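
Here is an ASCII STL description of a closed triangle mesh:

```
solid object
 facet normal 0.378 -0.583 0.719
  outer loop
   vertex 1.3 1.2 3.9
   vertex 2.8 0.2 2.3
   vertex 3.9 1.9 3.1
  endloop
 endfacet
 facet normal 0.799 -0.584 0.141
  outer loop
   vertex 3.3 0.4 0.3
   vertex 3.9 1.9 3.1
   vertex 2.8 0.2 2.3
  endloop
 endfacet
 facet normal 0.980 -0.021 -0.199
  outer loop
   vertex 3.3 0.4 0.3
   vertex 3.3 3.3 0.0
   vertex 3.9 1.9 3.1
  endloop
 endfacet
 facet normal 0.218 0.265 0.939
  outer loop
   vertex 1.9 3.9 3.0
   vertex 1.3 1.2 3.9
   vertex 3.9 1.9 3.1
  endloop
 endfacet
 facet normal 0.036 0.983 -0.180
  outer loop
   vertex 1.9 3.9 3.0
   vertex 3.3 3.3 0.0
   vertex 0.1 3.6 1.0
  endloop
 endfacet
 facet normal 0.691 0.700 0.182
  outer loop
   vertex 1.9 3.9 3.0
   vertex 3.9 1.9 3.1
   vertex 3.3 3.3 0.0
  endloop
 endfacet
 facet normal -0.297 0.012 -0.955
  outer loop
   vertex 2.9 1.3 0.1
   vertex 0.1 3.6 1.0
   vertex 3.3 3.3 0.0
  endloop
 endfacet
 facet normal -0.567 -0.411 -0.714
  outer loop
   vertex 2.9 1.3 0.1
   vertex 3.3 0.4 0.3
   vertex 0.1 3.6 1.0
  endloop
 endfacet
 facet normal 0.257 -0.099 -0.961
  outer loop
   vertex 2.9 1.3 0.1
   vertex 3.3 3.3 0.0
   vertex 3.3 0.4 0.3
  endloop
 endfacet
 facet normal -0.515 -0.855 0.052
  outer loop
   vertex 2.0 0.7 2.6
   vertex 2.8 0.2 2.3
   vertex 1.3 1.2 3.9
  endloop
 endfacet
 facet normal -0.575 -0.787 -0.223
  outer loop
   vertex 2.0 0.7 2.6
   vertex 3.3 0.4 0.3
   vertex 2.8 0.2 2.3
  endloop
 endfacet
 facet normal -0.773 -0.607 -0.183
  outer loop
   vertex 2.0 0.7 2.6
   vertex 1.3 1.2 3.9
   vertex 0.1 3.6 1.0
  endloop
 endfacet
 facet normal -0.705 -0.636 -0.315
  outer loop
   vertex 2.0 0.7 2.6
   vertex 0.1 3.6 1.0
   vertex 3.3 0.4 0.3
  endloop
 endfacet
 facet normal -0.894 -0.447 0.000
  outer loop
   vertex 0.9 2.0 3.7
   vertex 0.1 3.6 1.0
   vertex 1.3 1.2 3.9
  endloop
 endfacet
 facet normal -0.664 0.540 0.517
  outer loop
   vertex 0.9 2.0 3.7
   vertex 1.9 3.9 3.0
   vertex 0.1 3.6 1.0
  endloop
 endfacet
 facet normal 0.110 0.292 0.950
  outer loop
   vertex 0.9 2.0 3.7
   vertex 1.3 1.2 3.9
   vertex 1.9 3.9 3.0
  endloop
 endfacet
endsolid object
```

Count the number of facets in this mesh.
16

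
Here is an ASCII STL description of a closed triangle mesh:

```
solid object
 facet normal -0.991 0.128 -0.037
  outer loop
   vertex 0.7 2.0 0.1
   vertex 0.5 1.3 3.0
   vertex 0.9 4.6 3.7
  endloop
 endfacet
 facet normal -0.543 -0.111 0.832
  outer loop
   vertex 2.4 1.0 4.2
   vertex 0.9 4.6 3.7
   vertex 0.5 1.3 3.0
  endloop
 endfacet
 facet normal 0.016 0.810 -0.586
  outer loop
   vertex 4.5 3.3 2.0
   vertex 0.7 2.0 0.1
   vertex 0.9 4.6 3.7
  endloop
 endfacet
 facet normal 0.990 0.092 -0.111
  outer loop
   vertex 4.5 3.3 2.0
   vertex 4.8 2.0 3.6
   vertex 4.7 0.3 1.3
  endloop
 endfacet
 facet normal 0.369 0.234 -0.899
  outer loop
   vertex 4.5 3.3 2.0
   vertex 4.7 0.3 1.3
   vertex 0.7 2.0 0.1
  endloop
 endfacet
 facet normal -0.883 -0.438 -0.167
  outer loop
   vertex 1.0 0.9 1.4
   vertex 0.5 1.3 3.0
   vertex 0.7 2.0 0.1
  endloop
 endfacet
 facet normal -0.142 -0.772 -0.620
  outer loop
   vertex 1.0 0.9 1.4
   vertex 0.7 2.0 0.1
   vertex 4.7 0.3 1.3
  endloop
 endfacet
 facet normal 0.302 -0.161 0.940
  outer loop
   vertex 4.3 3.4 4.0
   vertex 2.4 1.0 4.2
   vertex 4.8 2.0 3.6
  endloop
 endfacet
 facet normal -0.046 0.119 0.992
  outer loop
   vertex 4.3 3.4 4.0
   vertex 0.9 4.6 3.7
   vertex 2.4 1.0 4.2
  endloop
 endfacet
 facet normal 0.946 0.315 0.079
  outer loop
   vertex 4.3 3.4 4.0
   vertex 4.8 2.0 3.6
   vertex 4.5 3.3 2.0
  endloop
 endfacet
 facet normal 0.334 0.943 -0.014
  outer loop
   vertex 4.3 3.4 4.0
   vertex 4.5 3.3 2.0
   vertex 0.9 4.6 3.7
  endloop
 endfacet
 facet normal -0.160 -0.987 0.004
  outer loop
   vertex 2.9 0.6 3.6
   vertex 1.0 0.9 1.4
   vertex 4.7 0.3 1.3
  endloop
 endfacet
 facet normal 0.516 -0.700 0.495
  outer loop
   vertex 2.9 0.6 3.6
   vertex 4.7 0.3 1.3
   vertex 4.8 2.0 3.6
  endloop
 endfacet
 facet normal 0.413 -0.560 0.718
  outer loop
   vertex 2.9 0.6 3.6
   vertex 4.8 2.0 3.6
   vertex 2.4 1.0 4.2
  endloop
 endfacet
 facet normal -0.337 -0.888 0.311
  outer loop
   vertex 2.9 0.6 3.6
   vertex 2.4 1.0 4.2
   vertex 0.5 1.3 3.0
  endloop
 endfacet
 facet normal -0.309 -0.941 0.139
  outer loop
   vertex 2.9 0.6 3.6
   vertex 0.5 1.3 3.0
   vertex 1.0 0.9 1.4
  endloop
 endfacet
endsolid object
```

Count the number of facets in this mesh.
16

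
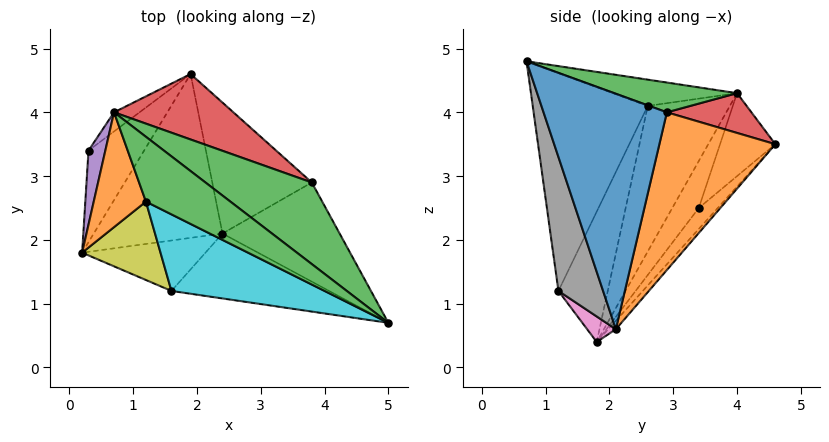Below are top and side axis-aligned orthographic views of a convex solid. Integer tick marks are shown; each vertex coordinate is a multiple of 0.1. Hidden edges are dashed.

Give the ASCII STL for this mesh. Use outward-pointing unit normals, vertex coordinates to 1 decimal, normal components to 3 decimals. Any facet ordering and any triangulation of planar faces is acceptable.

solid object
 facet normal -0.043 0.753 -0.657
  outer loop
   vertex 2.4 2.1 0.6
   vertex 0.2 1.8 0.4
   vertex 1.9 4.6 3.5
  endloop
 endfacet
 facet normal -0.879 -0.359 0.315
  outer loop
   vertex 1.2 2.6 4.1
   vertex 0.7 4.0 4.3
   vertex 0.2 1.8 0.4
  endloop
 endfacet
 facet normal -0.289 -0.236 0.928
  outer loop
   vertex 1.2 2.6 4.1
   vertex 5.0 0.7 4.8
   vertex 0.7 4.0 4.3
  endloop
 endfacet
 facet normal -0.220 0.781 -0.584
  outer loop
   vertex 0.3 3.4 2.5
   vertex 1.9 4.6 3.5
   vertex 0.2 1.8 0.4
  endloop
 endfacet
 facet normal -0.879 -0.358 0.315
  outer loop
   vertex 0.3 3.4 2.5
   vertex 0.2 1.8 0.4
   vertex 0.7 4.0 4.3
  endloop
 endfacet
 facet normal -0.525 0.835 -0.162
  outer loop
   vertex 0.3 3.4 2.5
   vertex 0.7 4.0 4.3
   vertex 1.9 4.6 3.5
  endloop
 endfacet
 facet normal 0.156 -0.640 -0.752
  outer loop
   vertex 1.6 1.2 1.2
   vertex 0.2 1.8 0.4
   vertex 2.4 2.1 0.6
  endloop
 endfacet
 facet normal 0.439 -0.735 -0.517
  outer loop
   vertex 1.6 1.2 1.2
   vertex 2.4 2.1 0.6
   vertex 5.0 0.7 4.8
  endloop
 endfacet
 facet normal -0.519 -0.795 0.312
  outer loop
   vertex 1.6 1.2 1.2
   vertex 1.2 2.6 4.1
   vertex 0.2 1.8 0.4
  endloop
 endfacet
 facet normal -0.470 -0.818 0.330
  outer loop
   vertex 1.6 1.2 1.2
   vertex 5.0 0.7 4.8
   vertex 1.2 2.6 4.1
  endloop
 endfacet
 facet normal 0.851 0.310 -0.423
  outer loop
   vertex 3.8 2.9 4.0
   vertex 5.0 0.7 4.8
   vertex 2.4 2.1 0.6
  endloop
 endfacet
 facet normal 0.664 0.619 -0.419
  outer loop
   vertex 3.8 2.9 4.0
   vertex 2.4 2.1 0.6
   vertex 1.9 4.6 3.5
  endloop
 endfacet
 facet normal 0.241 0.445 0.862
  outer loop
   vertex 3.8 2.9 4.0
   vertex 0.7 4.0 4.3
   vertex 5.0 0.7 4.8
  endloop
 endfacet
 facet normal 0.267 0.535 0.802
  outer loop
   vertex 3.8 2.9 4.0
   vertex 1.9 4.6 3.5
   vertex 0.7 4.0 4.3
  endloop
 endfacet
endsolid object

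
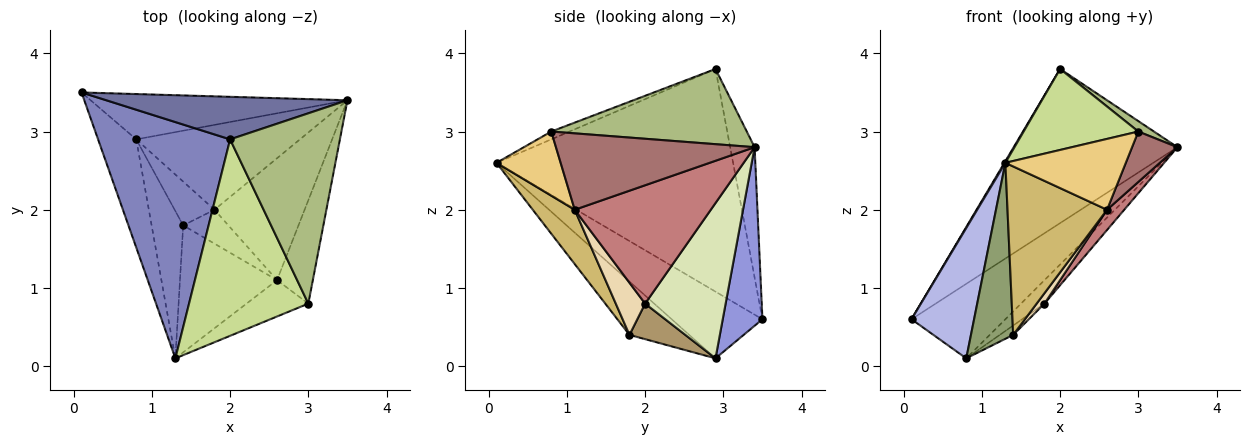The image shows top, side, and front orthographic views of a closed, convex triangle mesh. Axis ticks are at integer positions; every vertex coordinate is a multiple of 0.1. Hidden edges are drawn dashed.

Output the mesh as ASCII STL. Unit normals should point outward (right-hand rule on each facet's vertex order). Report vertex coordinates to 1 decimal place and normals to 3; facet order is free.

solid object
 facet normal -0.142 0.954 0.263
  outer loop
   vertex 2.0 2.9 3.8
   vertex 3.5 3.4 2.8
   vertex 0.1 3.5 0.6
  endloop
 endfacet
 facet normal -0.860 -0.004 0.510
  outer loop
   vertex 2.0 2.9 3.8
   vertex 0.1 3.5 0.6
   vertex 1.3 0.1 2.6
  endloop
 endfacet
 facet normal 0.340 0.804 -0.489
  outer loop
   vertex 0.8 2.9 0.1
   vertex 0.1 3.5 0.6
   vertex 3.5 3.4 2.8
  endloop
 endfacet
 facet normal -0.745 -0.514 -0.426
  outer loop
   vertex 0.8 2.9 0.1
   vertex 1.3 0.1 2.6
   vertex 0.1 3.5 0.6
  endloop
 endfacet
 facet normal -0.735 -0.520 -0.435
  outer loop
   vertex 0.8 2.9 0.1
   vertex 1.4 1.8 0.4
   vertex 1.3 0.1 2.6
  endloop
 endfacet
 facet normal 0.565 -0.045 0.824
  outer loop
   vertex 3.0 0.8 3.0
   vertex 3.5 3.4 2.8
   vertex 2.0 2.9 3.8
  endloop
 endfacet
 facet normal -0.061 -0.380 0.923
  outer loop
   vertex 3.0 0.8 3.0
   vertex 2.0 2.9 3.8
   vertex 1.3 0.1 2.6
  endloop
 endfacet
 facet normal 0.675 0.197 -0.711
  outer loop
   vertex 1.8 2.0 0.8
   vertex 0.8 2.9 0.1
   vertex 3.5 3.4 2.8
  endloop
 endfacet
 facet normal 0.658 0.158 -0.737
  outer loop
   vertex 1.8 2.0 0.8
   vertex 1.4 1.8 0.4
   vertex 0.8 2.9 0.1
  endloop
 endfacet
 facet normal 0.319 -0.757 -0.570
  outer loop
   vertex 2.6 1.1 2.0
   vertex 1.3 0.1 2.6
   vertex 1.4 1.8 0.4
  endloop
 endfacet
 facet normal 0.428 -0.804 -0.412
  outer loop
   vertex 2.6 1.1 2.0
   vertex 3.0 0.8 3.0
   vertex 1.3 0.1 2.6
  endloop
 endfacet
 facet normal 0.741 -0.198 -0.642
  outer loop
   vertex 2.6 1.1 2.0
   vertex 1.4 1.8 0.4
   vertex 1.8 2.0 0.8
  endloop
 endfacet
 facet normal 0.887 -0.202 -0.415
  outer loop
   vertex 2.6 1.1 2.0
   vertex 3.5 3.4 2.8
   vertex 3.0 0.8 3.0
  endloop
 endfacet
 facet normal 0.792 -0.100 -0.603
  outer loop
   vertex 2.6 1.1 2.0
   vertex 1.8 2.0 0.8
   vertex 3.5 3.4 2.8
  endloop
 endfacet
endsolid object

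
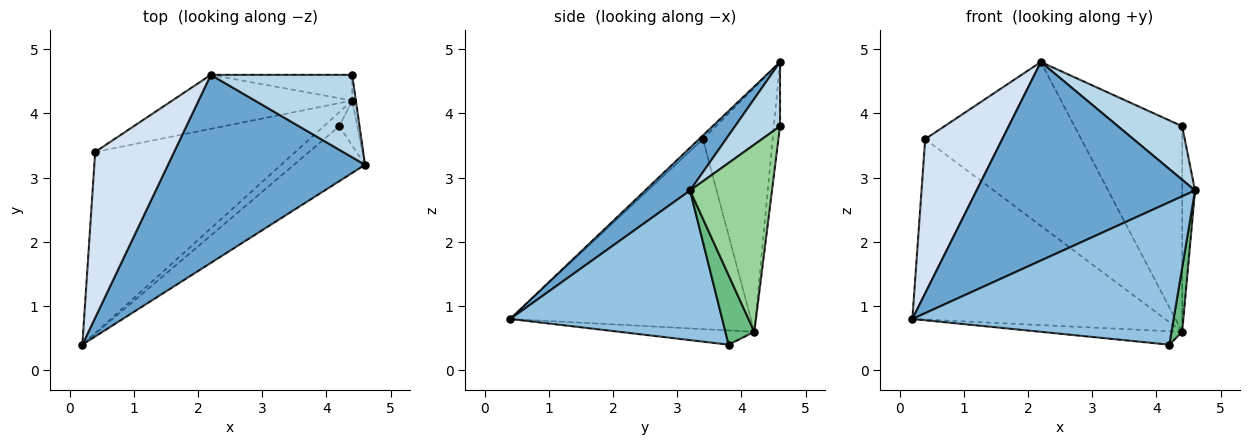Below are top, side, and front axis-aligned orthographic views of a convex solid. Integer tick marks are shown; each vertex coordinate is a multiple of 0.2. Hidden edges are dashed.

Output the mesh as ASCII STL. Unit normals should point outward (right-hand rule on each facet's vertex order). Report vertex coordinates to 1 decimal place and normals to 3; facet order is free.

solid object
 facet normal 0.148 -0.718 0.680
  outer loop
   vertex 2.2 4.6 4.8
   vertex 0.2 0.4 0.8
   vertex 4.6 3.2 2.8
  endloop
 endfacet
 facet normal 0.604 -0.744 -0.287
  outer loop
   vertex 4.2 3.8 0.4
   vertex 4.6 3.2 2.8
   vertex 0.2 0.4 0.8
  endloop
 endfacet
 facet normal 0.356 -0.509 0.784
  outer loop
   vertex 4.4 4.6 3.8
   vertex 2.2 4.6 4.8
   vertex 4.6 3.2 2.8
  endloop
 endfacet
 facet normal -0.034 -0.681 0.732
  outer loop
   vertex 0.4 3.4 3.6
   vertex 0.2 0.4 0.8
   vertex 2.2 4.6 4.8
  endloop
 endfacet
 facet normal -0.391 0.874 -0.288
  outer loop
   vertex 4.4 4.2 0.6
   vertex 0.4 3.4 3.6
   vertex 2.2 4.6 4.8
  endloop
 endfacet
 facet normal -0.056 0.991 -0.124
  outer loop
   vertex 4.4 4.2 0.6
   vertex 2.2 4.6 4.8
   vertex 4.4 4.6 3.8
  endloop
 endfacet
 facet normal -0.551 0.577 -0.603
  outer loop
   vertex 4.4 4.2 0.6
   vertex 4.2 3.8 0.4
   vertex 0.2 0.4 0.8
  endloop
 endfacet
 facet normal -0.558 0.586 -0.588
  outer loop
   vertex 4.4 4.2 0.6
   vertex 0.2 0.4 0.8
   vertex 0.4 3.4 3.6
  endloop
 endfacet
 facet normal 0.911 -0.337 -0.236
  outer loop
   vertex 4.4 4.2 0.6
   vertex 4.6 3.2 2.8
   vertex 4.2 3.8 0.4
  endloop
 endfacet
 facet normal 0.988 0.155 -0.019
  outer loop
   vertex 4.4 4.2 0.6
   vertex 4.4 4.6 3.8
   vertex 4.6 3.2 2.8
  endloop
 endfacet
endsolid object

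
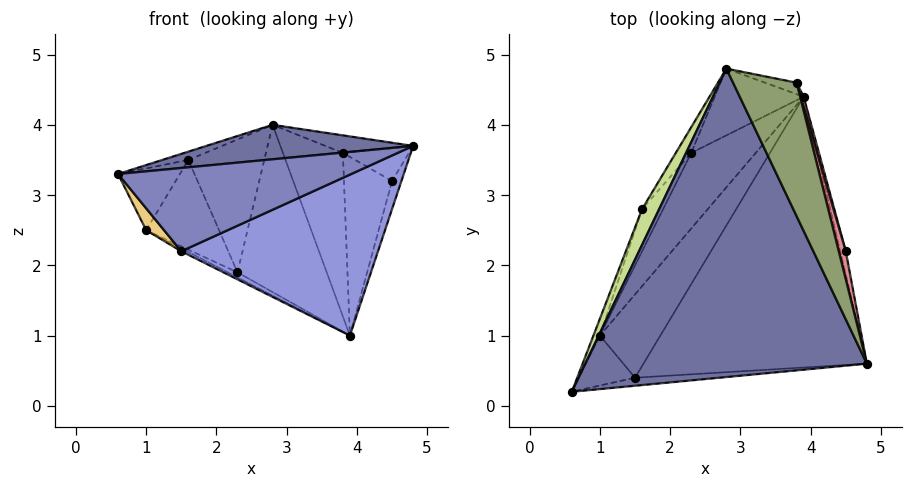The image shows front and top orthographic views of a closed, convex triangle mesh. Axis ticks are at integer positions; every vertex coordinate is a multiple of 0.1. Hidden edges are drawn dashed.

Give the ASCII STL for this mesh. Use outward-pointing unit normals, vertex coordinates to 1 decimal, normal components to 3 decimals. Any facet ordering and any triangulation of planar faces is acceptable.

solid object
 facet normal -0.084 -0.111 0.990
  outer loop
   vertex 2.8 4.8 4.0
   vertex 0.6 0.2 3.3
   vertex 4.8 0.6 3.7
  endloop
 endfacet
 facet normal 0.103 -0.990 -0.095
  outer loop
   vertex 1.5 0.4 2.2
   vertex 4.8 0.6 3.7
   vertex 0.6 0.2 3.3
  endloop
 endfacet
 facet normal 0.389 -0.471 -0.792
  outer loop
   vertex 1.5 0.4 2.2
   vertex 3.9 4.4 1.0
   vertex 4.8 0.6 3.7
  endloop
 endfacet
 facet normal -0.558 0.771 -0.307
  outer loop
   vertex 2.3 3.6 1.9
   vertex 2.8 4.8 4.0
   vertex 3.9 4.4 1.0
  endloop
 endfacet
 facet normal 0.389 0.120 0.913
  outer loop
   vertex 3.8 4.6 3.6
   vertex 2.8 4.8 4.0
   vertex 4.8 0.6 3.7
  endloop
 endfacet
 facet normal 0.169 0.983 -0.069
  outer loop
   vertex 3.8 4.6 3.6
   vertex 3.9 4.4 1.0
   vertex 2.8 4.8 4.0
  endloop
 endfacet
 facet normal -0.616 0.178 0.767
  outer loop
   vertex 1.6 2.8 3.5
   vertex 0.6 0.2 3.3
   vertex 2.8 4.8 4.0
  endloop
 endfacet
 facet normal -0.841 0.531 -0.103
  outer loop
   vertex 1.6 2.8 3.5
   vertex 2.8 4.8 4.0
   vertex 2.3 3.6 1.9
  endloop
 endfacet
 facet normal -0.487 0.030 -0.873
  outer loop
   vertex 1.0 1.0 2.5
   vertex 3.9 4.4 1.0
   vertex 1.5 0.4 2.2
  endloop
 endfacet
 facet normal -0.511 0.058 -0.858
  outer loop
   vertex 1.0 1.0 2.5
   vertex 2.3 3.6 1.9
   vertex 3.9 4.4 1.0
  endloop
 endfacet
 facet normal -0.718 -0.279 -0.638
  outer loop
   vertex 1.0 1.0 2.5
   vertex 1.5 0.4 2.2
   vertex 0.6 0.2 3.3
  endloop
 endfacet
 facet normal -0.926 0.364 -0.099
  outer loop
   vertex 1.0 1.0 2.5
   vertex 0.6 0.2 3.3
   vertex 1.6 2.8 3.5
  endloop
 endfacet
 facet normal -0.895 0.404 -0.190
  outer loop
   vertex 1.0 1.0 2.5
   vertex 1.6 2.8 3.5
   vertex 2.3 3.6 1.9
  endloop
 endfacet
 facet normal 0.982 0.146 -0.122
  outer loop
   vertex 4.5 2.2 3.2
   vertex 4.8 0.6 3.7
   vertex 3.9 4.4 1.0
  endloop
 endfacet
 facet normal 0.948 0.242 0.206
  outer loop
   vertex 4.5 2.2 3.2
   vertex 3.8 4.6 3.6
   vertex 4.8 0.6 3.7
  endloop
 endfacet
 facet normal 0.961 0.278 0.016
  outer loop
   vertex 4.5 2.2 3.2
   vertex 3.9 4.4 1.0
   vertex 3.8 4.6 3.6
  endloop
 endfacet
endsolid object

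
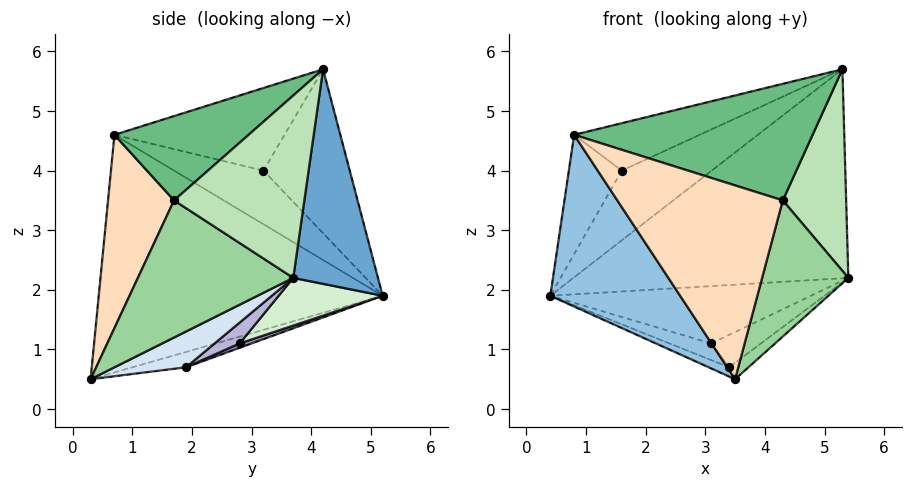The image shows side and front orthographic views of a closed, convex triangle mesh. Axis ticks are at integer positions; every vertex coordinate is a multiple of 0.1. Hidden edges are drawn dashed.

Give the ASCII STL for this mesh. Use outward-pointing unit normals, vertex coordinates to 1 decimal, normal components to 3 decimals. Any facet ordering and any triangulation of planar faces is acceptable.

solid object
 facet normal 0.292 0.948 -0.127
  outer loop
   vertex 5.3 4.2 5.7
   vertex 5.4 3.7 2.2
   vertex 0.4 5.2 1.9
  endloop
 endfacet
 facet normal -0.794 -0.363 -0.487
  outer loop
   vertex 0.8 0.7 4.6
   vertex 0.4 5.2 1.9
   vertex 3.5 0.3 0.5
  endloop
 endfacet
 facet normal -0.270 0.103 -0.957
  outer loop
   vertex 3.4 1.9 0.7
   vertex 3.5 0.3 0.5
   vertex 0.4 5.2 1.9
  endloop
 endfacet
 facet normal 0.512 0.138 -0.848
  outer loop
   vertex 3.4 1.9 0.7
   vertex 5.4 3.7 2.2
   vertex 3.5 0.3 0.5
  endloop
 endfacet
 facet normal -0.470 0.489 0.735
  outer loop
   vertex 1.6 3.2 4.0
   vertex 5.3 4.2 5.7
   vertex 0.4 5.2 1.9
  endloop
 endfacet
 facet normal -0.615 0.365 0.699
  outer loop
   vertex 1.6 3.2 4.0
   vertex 0.4 5.2 1.9
   vertex 0.8 0.7 4.6
  endloop
 endfacet
 facet normal -0.467 0.345 0.814
  outer loop
   vertex 1.6 3.2 4.0
   vertex 0.8 0.7 4.6
   vertex 5.3 4.2 5.7
  endloop
 endfacet
 facet normal 0.351 -0.881 0.317
  outer loop
   vertex 4.3 1.7 3.5
   vertex 0.8 0.7 4.6
   vertex 3.5 0.3 0.5
  endloop
 endfacet
 facet normal 0.389 -0.691 0.609
  outer loop
   vertex 4.3 1.7 3.5
   vertex 5.3 4.2 5.7
   vertex 0.8 0.7 4.6
  endloop
 endfacet
 facet normal 0.874 -0.485 -0.007
  outer loop
   vertex 4.3 1.7 3.5
   vertex 3.5 0.3 0.5
   vertex 5.4 3.7 2.2
  endloop
 endfacet
 facet normal 0.896 -0.436 0.088
  outer loop
   vertex 4.3 1.7 3.5
   vertex 5.4 3.7 2.2
   vertex 5.3 4.2 5.7
  endloop
 endfacet
 facet normal 0.202 0.507 -0.838
  outer loop
   vertex 3.1 2.8 1.1
   vertex 0.4 5.2 1.9
   vertex 5.4 3.7 2.2
  endloop
 endfacet
 facet normal 0.125 0.437 -0.891
  outer loop
   vertex 3.1 2.8 1.1
   vertex 3.4 1.9 0.7
   vertex 0.4 5.2 1.9
  endloop
 endfacet
 facet normal 0.231 0.458 -0.858
  outer loop
   vertex 3.1 2.8 1.1
   vertex 5.4 3.7 2.2
   vertex 3.4 1.9 0.7
  endloop
 endfacet
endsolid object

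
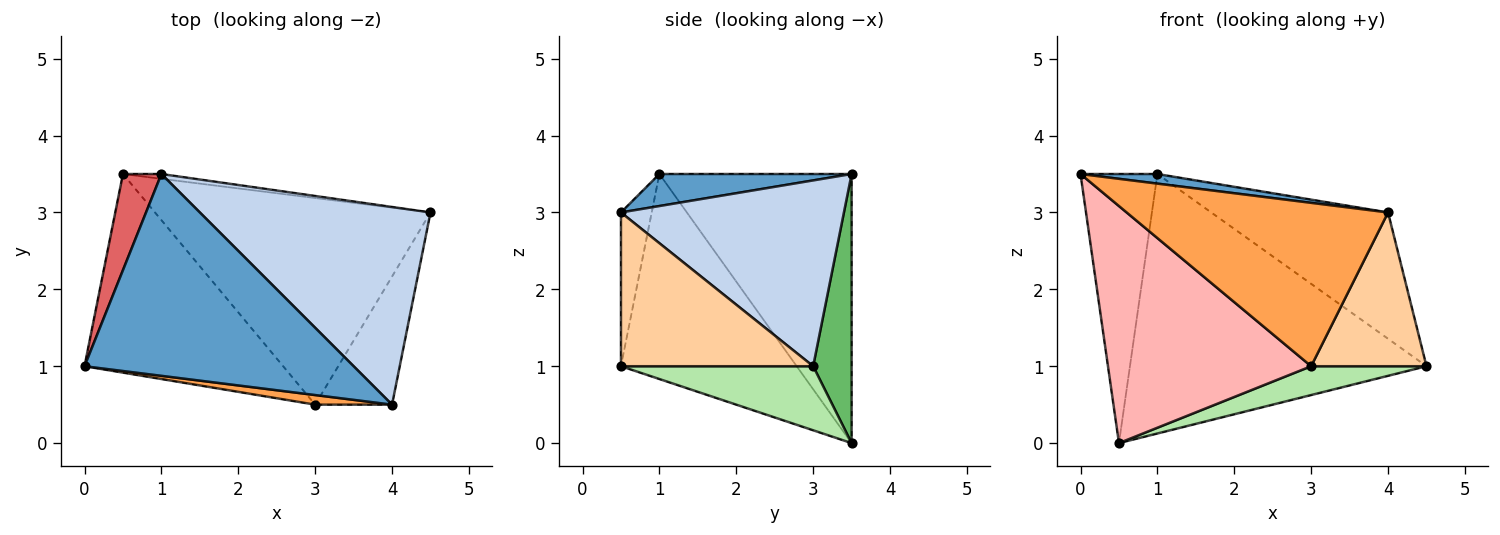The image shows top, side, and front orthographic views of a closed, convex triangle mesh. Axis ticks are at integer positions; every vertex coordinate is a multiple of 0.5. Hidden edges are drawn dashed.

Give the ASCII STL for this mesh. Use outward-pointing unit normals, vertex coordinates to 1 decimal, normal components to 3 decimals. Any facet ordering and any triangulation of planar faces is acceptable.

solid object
 facet normal 0.118 -0.047 0.992
  outer loop
   vertex 1.0 3.5 3.5
   vertex 0.0 1.0 3.5
   vertex 4.0 0.5 3.0
  endloop
 endfacet
 facet normal 0.562 0.445 0.697
  outer loop
   vertex 1.0 3.5 3.5
   vertex 4.0 0.5 3.0
   vertex 4.5 3.0 1.0
  endloop
 endfacet
 facet normal -0.117 -0.991 0.058
  outer loop
   vertex 3.0 0.5 1.0
   vertex 4.0 0.5 3.0
   vertex 0.0 1.0 3.5
  endloop
 endfacet
 facet normal 0.788 -0.473 -0.394
  outer loop
   vertex 3.0 0.5 1.0
   vertex 4.5 3.0 1.0
   vertex 4.0 0.5 3.0
  endloop
 endfacet
 facet normal 0.129 0.992 -0.018
  outer loop
   vertex 0.5 3.5 0.0
   vertex 1.0 3.5 3.5
   vertex 4.5 3.0 1.0
  endloop
 endfacet
 facet normal 0.224 -0.135 -0.965
  outer loop
   vertex 0.5 3.5 0.0
   vertex 4.5 3.0 1.0
   vertex 3.0 0.5 1.0
  endloop
 endfacet
 facet normal -0.920 0.368 0.131
  outer loop
   vertex 0.5 3.5 0.0
   vertex 0.0 1.0 3.5
   vertex 1.0 3.5 3.5
  endloop
 endfacet
 facet normal -0.553 -0.639 -0.535
  outer loop
   vertex 0.5 3.5 0.0
   vertex 3.0 0.5 1.0
   vertex 0.0 1.0 3.5
  endloop
 endfacet
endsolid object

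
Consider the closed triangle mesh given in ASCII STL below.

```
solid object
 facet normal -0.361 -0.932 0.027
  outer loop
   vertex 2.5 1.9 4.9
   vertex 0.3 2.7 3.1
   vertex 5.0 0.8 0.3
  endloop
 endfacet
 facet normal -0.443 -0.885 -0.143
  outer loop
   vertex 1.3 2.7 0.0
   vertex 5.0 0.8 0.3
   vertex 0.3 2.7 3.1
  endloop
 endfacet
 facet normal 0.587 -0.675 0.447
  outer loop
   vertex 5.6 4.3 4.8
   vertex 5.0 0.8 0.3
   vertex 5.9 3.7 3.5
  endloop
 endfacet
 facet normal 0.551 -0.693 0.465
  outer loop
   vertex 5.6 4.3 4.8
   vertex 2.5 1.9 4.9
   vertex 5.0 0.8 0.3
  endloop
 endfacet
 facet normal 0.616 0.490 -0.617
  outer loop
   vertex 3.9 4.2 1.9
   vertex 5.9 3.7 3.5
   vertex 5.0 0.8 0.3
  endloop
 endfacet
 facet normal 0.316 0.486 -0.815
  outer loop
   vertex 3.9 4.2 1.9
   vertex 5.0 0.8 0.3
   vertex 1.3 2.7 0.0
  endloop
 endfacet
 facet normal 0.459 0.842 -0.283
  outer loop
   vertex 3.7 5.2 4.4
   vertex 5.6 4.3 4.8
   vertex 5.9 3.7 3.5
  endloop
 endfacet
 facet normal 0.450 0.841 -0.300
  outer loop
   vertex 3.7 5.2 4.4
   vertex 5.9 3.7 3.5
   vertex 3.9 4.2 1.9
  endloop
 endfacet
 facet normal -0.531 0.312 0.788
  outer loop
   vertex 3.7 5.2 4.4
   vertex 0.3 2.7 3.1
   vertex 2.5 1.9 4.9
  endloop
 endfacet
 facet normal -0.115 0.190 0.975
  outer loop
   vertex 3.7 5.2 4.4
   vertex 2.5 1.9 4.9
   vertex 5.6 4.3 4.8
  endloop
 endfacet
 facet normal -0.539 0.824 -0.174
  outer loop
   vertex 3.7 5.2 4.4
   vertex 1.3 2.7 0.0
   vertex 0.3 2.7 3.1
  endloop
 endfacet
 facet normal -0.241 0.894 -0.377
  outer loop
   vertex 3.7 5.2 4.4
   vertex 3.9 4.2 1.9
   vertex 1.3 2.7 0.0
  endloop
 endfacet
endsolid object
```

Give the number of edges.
18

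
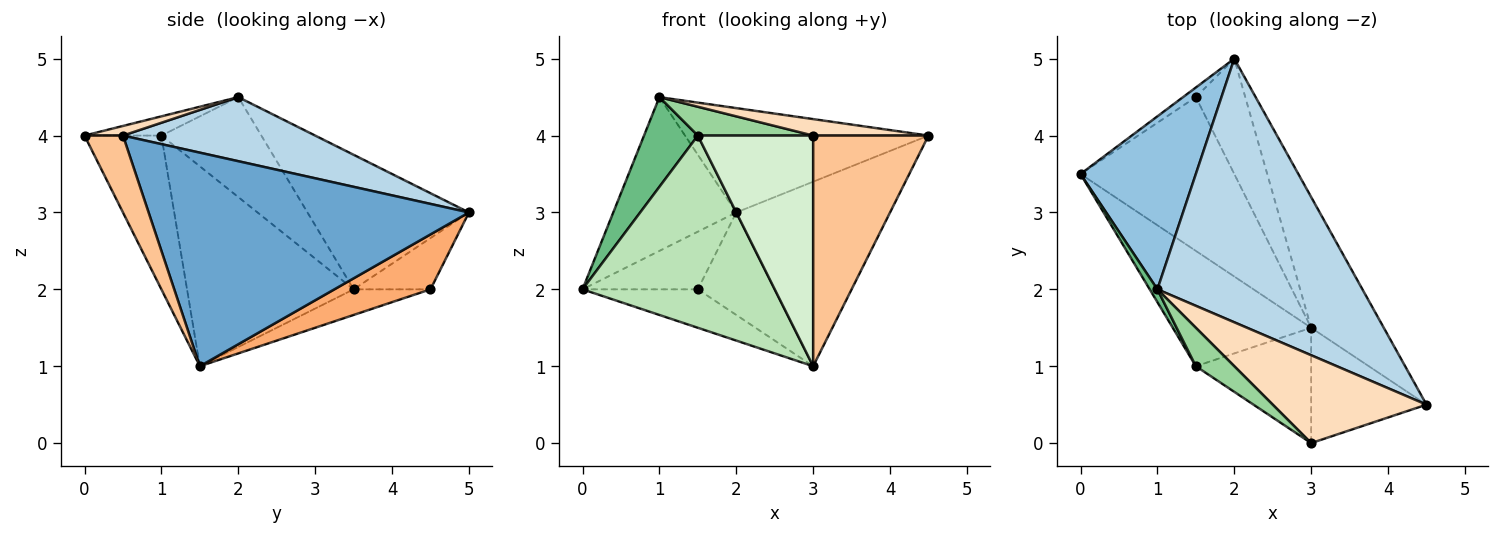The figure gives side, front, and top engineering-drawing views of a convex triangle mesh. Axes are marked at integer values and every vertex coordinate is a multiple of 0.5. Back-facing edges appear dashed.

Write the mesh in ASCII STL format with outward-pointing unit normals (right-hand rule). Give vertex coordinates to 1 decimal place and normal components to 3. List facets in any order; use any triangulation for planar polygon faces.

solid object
 facet normal 0.862 0.414 -0.293
  outer loop
   vertex 3.0 1.5 1.0
   vertex 2.0 5.0 3.0
   vertex 4.5 0.5 4.0
  endloop
 endfacet
 facet normal -0.657 0.501 0.563
  outer loop
   vertex 1.0 2.0 4.5
   vertex 2.0 5.0 3.0
   vertex 0.0 3.5 2.0
  endloop
 endfacet
 facet normal 0.279 0.353 0.893
  outer loop
   vertex 1.0 2.0 4.5
   vertex 4.5 0.5 4.0
   vertex 2.0 5.0 3.0
  endloop
 endfacet
 facet normal -0.549 0.824 -0.137
  outer loop
   vertex 1.5 4.5 2.0
   vertex 0.0 3.5 2.0
   vertex 2.0 5.0 3.0
  endloop
 endfacet
 facet normal -0.160 0.239 -0.958
  outer loop
   vertex 1.5 4.5 2.0
   vertex 3.0 1.5 1.0
   vertex 0.0 3.5 2.0
  endloop
 endfacet
 facet normal 0.639 0.511 -0.575
  outer loop
   vertex 1.5 4.5 2.0
   vertex 2.0 5.0 3.0
   vertex 3.0 1.5 1.0
  endloop
 endfacet
 facet normal 0.286 -0.857 -0.429
  outer loop
   vertex 3.0 0.0 4.0
   vertex 3.0 1.5 1.0
   vertex 4.5 0.5 4.0
  endloop
 endfacet
 facet normal 0.061 -0.184 0.981
  outer loop
   vertex 3.0 0.0 4.0
   vertex 4.5 0.5 4.0
   vertex 1.0 2.0 4.5
  endloop
 endfacet
 facet normal -0.878 -0.473 0.068
  outer loop
   vertex 1.5 1.0 4.0
   vertex 1.0 2.0 4.5
   vertex 0.0 3.5 2.0
  endloop
 endfacet
 facet normal -0.371 -0.557 0.743
  outer loop
   vertex 1.5 1.0 4.0
   vertex 3.0 0.0 4.0
   vertex 1.0 2.0 4.5
  endloop
 endfacet
 facet normal -0.596 -0.688 -0.413
  outer loop
   vertex 1.5 1.0 4.0
   vertex 0.0 3.5 2.0
   vertex 3.0 1.5 1.0
  endloop
 endfacet
 facet normal -0.512 -0.768 -0.384
  outer loop
   vertex 1.5 1.0 4.0
   vertex 3.0 1.5 1.0
   vertex 3.0 0.0 4.0
  endloop
 endfacet
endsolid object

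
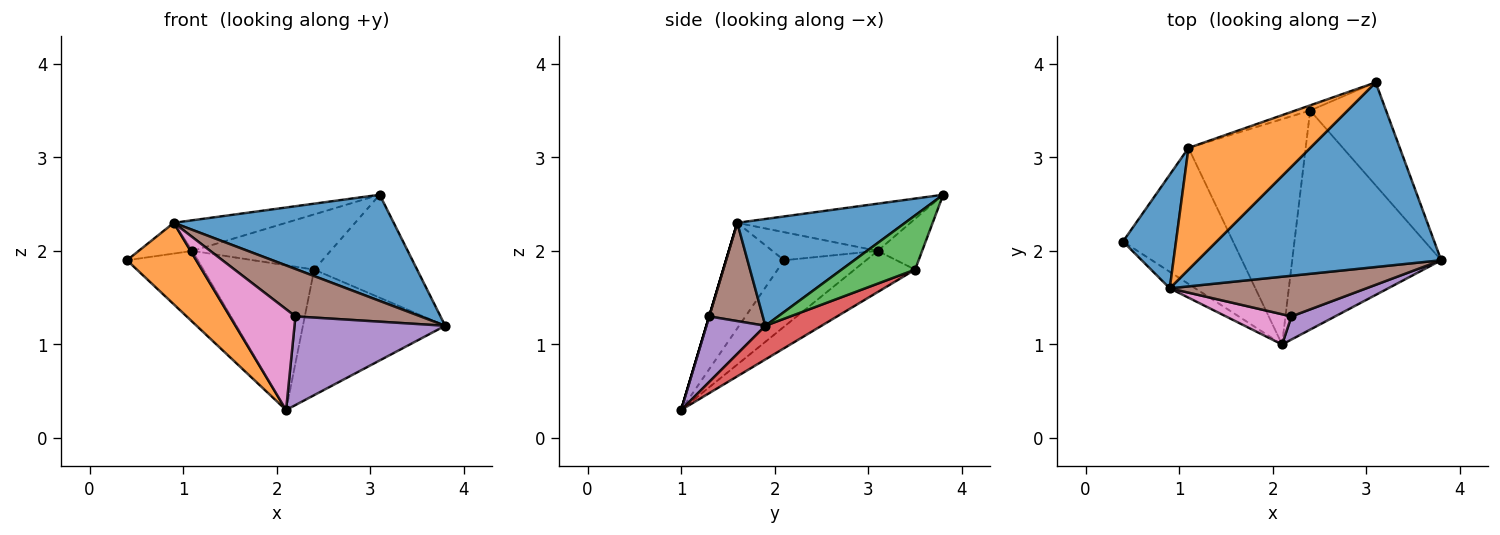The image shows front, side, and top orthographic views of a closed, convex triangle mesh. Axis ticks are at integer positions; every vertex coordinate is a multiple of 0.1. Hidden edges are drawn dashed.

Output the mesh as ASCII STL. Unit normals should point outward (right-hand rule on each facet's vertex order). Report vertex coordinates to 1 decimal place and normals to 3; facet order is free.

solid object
 facet normal 0.356 -0.466 0.810
  outer loop
   vertex 0.9 1.6 2.3
   vertex 3.8 1.9 1.2
   vertex 3.1 3.8 2.6
  endloop
 endfacet
 facet normal -0.635 -0.757 -0.154
  outer loop
   vertex 0.9 1.6 2.3
   vertex 0.4 2.1 1.9
   vertex 2.1 1.0 0.3
  endloop
 endfacet
 facet normal 0.451 0.631 -0.631
  outer loop
   vertex 2.4 3.5 1.8
   vertex 3.1 3.8 2.6
   vertex 3.8 1.9 1.2
  endloop
 endfacet
 facet normal 0.193 0.488 -0.851
  outer loop
   vertex 2.4 3.5 1.8
   vertex 3.8 1.9 1.2
   vertex 2.1 1.0 0.3
  endloop
 endfacet
 facet normal 0.354 -0.905 0.236
  outer loop
   vertex 2.2 1.3 1.3
   vertex 2.1 1.0 0.3
   vertex 3.8 1.9 1.2
  endloop
 endfacet
 facet normal 0.309 -0.722 0.619
  outer loop
   vertex 2.2 1.3 1.3
   vertex 3.8 1.9 1.2
   vertex 0.9 1.6 2.3
  endloop
 endfacet
 facet normal 0.000 -0.958 0.287
  outer loop
   vertex 2.2 1.3 1.3
   vertex 0.9 1.6 2.3
   vertex 2.1 1.0 0.3
  endloop
 endfacet
 facet normal -0.472 0.408 -0.782
  outer loop
   vertex 1.1 3.1 2.0
   vertex 2.1 1.0 0.3
   vertex 0.4 2.1 1.9
  endloop
 endfacet
 facet normal -0.284 0.518 -0.807
  outer loop
   vertex 1.1 3.1 2.0
   vertex 2.4 3.5 1.8
   vertex 2.1 1.0 0.3
  endloop
 endfacet
 facet normal -0.305 0.948 -0.088
  outer loop
   vertex 1.1 3.1 2.0
   vertex 3.1 3.8 2.6
   vertex 2.4 3.5 1.8
  endloop
 endfacet
 facet normal -0.455 0.233 0.860
  outer loop
   vertex 1.1 3.1 2.0
   vertex 0.4 2.1 1.9
   vertex 0.9 1.6 2.3
  endloop
 endfacet
 facet normal -0.352 0.228 0.908
  outer loop
   vertex 1.1 3.1 2.0
   vertex 0.9 1.6 2.3
   vertex 3.1 3.8 2.6
  endloop
 endfacet
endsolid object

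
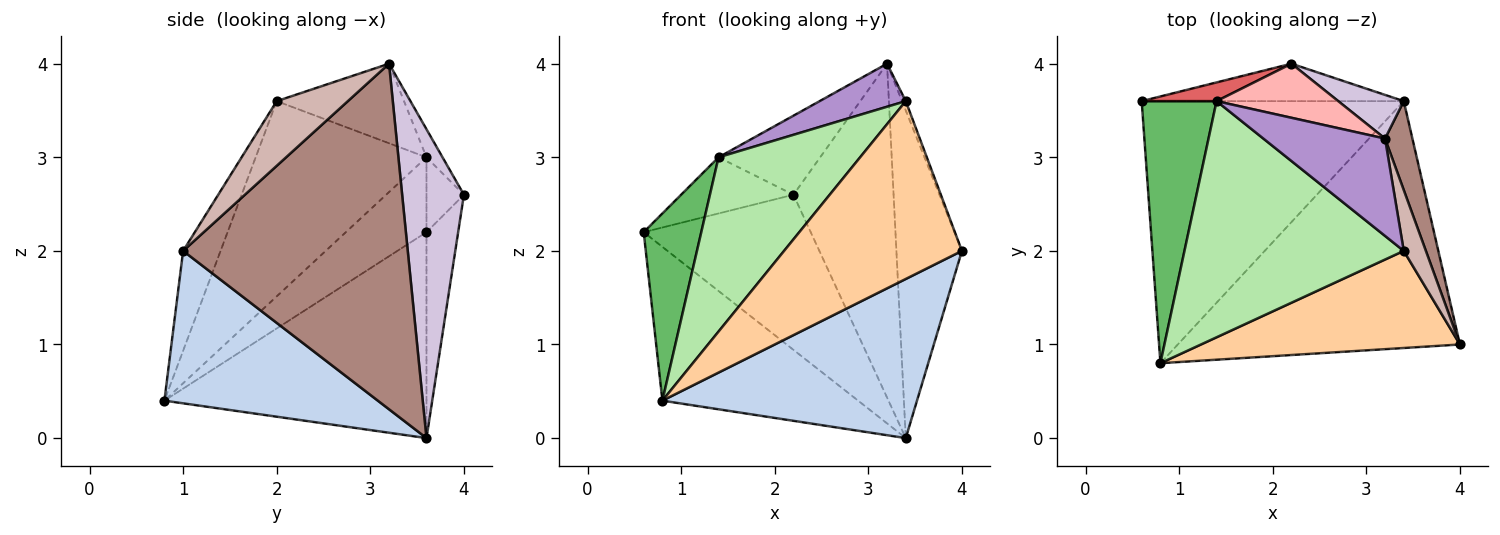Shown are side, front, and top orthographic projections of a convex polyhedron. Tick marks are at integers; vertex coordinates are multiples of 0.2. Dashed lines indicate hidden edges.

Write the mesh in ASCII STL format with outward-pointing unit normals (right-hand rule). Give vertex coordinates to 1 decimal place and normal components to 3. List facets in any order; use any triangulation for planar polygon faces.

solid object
 facet normal -0.561 0.419 -0.714
  outer loop
   vertex 3.4 3.6 0.0
   vertex 0.8 0.8 0.4
   vertex 0.6 3.6 2.2
  endloop
 endfacet
 facet normal 0.413 -0.493 -0.765
  outer loop
   vertex 3.4 3.6 0.0
   vertex 4.0 1.0 2.0
   vertex 0.8 0.8 0.4
  endloop
 endfacet
 facet normal -0.181 0.956 -0.231
  outer loop
   vertex 2.2 4.0 2.6
   vertex 3.4 3.6 0.0
   vertex 0.6 3.6 2.2
  endloop
 endfacet
 facet normal -0.182 -0.863 0.471
  outer loop
   vertex 3.4 2.0 3.6
   vertex 0.8 0.8 0.4
   vertex 4.0 1.0 2.0
  endloop
 endfacet
 facet normal -0.631 -0.451 0.631
  outer loop
   vertex 1.4 3.6 3.0
   vertex 0.6 3.6 2.2
   vertex 0.8 0.8 0.4
  endloop
 endfacet
 facet normal -0.582 -0.483 0.654
  outer loop
   vertex 1.4 3.6 3.0
   vertex 0.8 0.8 0.4
   vertex 3.4 2.0 3.6
  endloop
 endfacet
 facet normal -0.302 0.905 0.302
  outer loop
   vertex 1.4 3.6 3.0
   vertex 2.2 4.0 2.6
   vertex 0.6 3.6 2.2
  endloop
 endfacet
 facet normal -0.129 0.818 0.560
  outer loop
   vertex 3.2 3.2 4.0
   vertex 2.2 4.0 2.6
   vertex 1.4 3.6 3.0
  endloop
 endfacet
 facet normal -0.513 -0.347 0.785
  outer loop
   vertex 3.2 3.2 4.0
   vertex 1.4 3.6 3.0
   vertex 3.4 2.0 3.6
  endloop
 endfacet
 facet normal 0.522 0.846 0.111
  outer loop
   vertex 3.2 3.2 4.0
   vertex 3.4 3.6 0.0
   vertex 2.2 4.0 2.6
  endloop
 endfacet
 facet normal 0.957 0.279 0.076
  outer loop
   vertex 3.2 3.2 4.0
   vertex 4.0 1.0 2.0
   vertex 3.4 3.6 0.0
  endloop
 endfacet
 facet normal 0.945 0.050 0.323
  outer loop
   vertex 3.2 3.2 4.0
   vertex 3.4 2.0 3.6
   vertex 4.0 1.0 2.0
  endloop
 endfacet
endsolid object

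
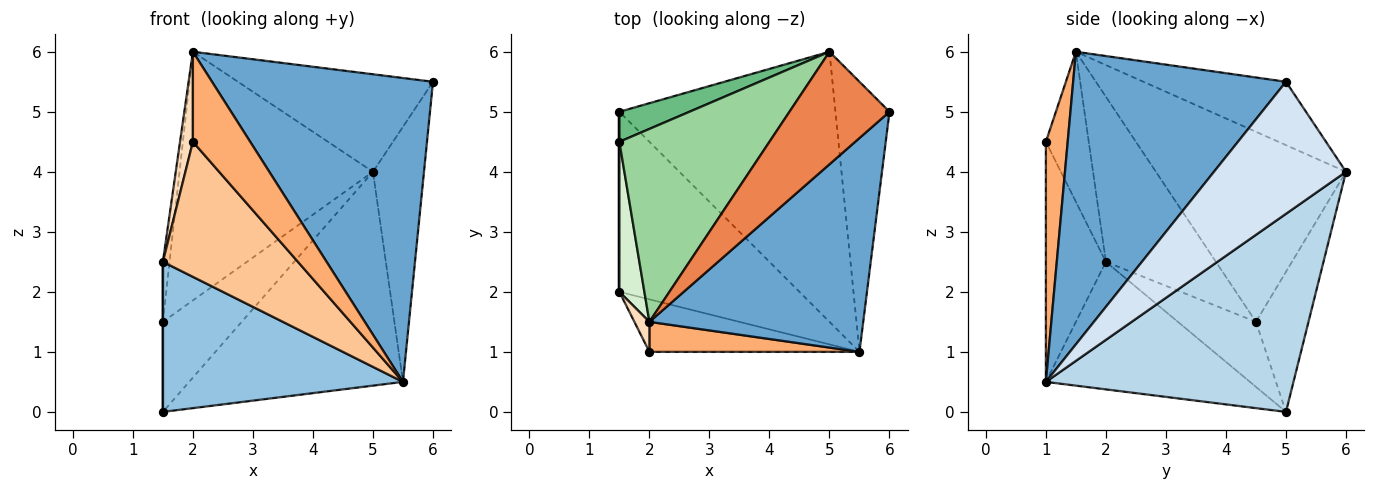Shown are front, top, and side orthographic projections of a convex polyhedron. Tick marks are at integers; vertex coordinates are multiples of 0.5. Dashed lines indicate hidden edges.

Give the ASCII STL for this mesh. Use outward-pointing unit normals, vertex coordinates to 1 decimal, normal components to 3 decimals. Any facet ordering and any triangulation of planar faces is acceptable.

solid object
 facet normal 0.619 -0.642 0.452
  outer loop
   vertex 2.0 1.5 6.0
   vertex 5.5 1.0 0.5
   vertex 6.0 5.0 5.5
  endloop
 endfacet
 facet normal -0.478 -0.562 -0.675
  outer loop
   vertex 1.5 2.0 2.5
   vertex 1.5 5.0 0.0
   vertex 5.5 1.0 0.5
  endloop
 endfacet
 facet normal 0.584 0.504 -0.637
  outer loop
   vertex 5.0 6.0 4.0
   vertex 5.5 1.0 0.5
   vertex 1.5 5.0 0.0
  endloop
 endfacet
 facet normal 0.872 0.337 -0.357
  outer loop
   vertex 5.0 6.0 4.0
   vertex 6.0 5.0 5.5
   vertex 5.5 1.0 0.5
  endloop
 endfacet
 facet normal -0.432 0.591 0.682
  outer loop
   vertex 5.0 6.0 4.0
   vertex 2.0 1.5 6.0
   vertex 6.0 5.0 5.5
  endloop
 endfacet
 facet normal 0.340 -0.892 0.297
  outer loop
   vertex 2.0 1.0 4.5
   vertex 5.5 1.0 0.5
   vertex 2.0 1.5 6.0
  endloop
 endfacet
 facet normal -0.383 -0.861 -0.335
  outer loop
   vertex 2.0 1.0 4.5
   vertex 1.5 2.0 2.5
   vertex 5.5 1.0 0.5
  endloop
 endfacet
 facet normal -0.953 -0.286 0.095
  outer loop
   vertex 2.0 1.0 4.5
   vertex 2.0 1.5 6.0
   vertex 1.5 2.0 2.5
  endloop
 endfacet
 facet normal -0.535 0.802 0.267
  outer loop
   vertex 1.5 4.5 1.5
   vertex 5.0 6.0 4.0
   vertex 1.5 5.0 0.0
  endloop
 endfacet
 facet normal -0.613 0.624 0.484
  outer loop
   vertex 1.5 4.5 1.5
   vertex 2.0 1.5 6.0
   vertex 5.0 6.0 4.0
  endloop
 endfacet
 facet normal -1.000 0.000 0.000
  outer loop
   vertex 1.5 4.5 1.5
   vertex 1.5 5.0 0.0
   vertex 1.5 2.0 2.5
  endloop
 endfacet
 facet normal -0.987 0.060 0.150
  outer loop
   vertex 1.5 4.5 1.5
   vertex 1.5 2.0 2.5
   vertex 2.0 1.5 6.0
  endloop
 endfacet
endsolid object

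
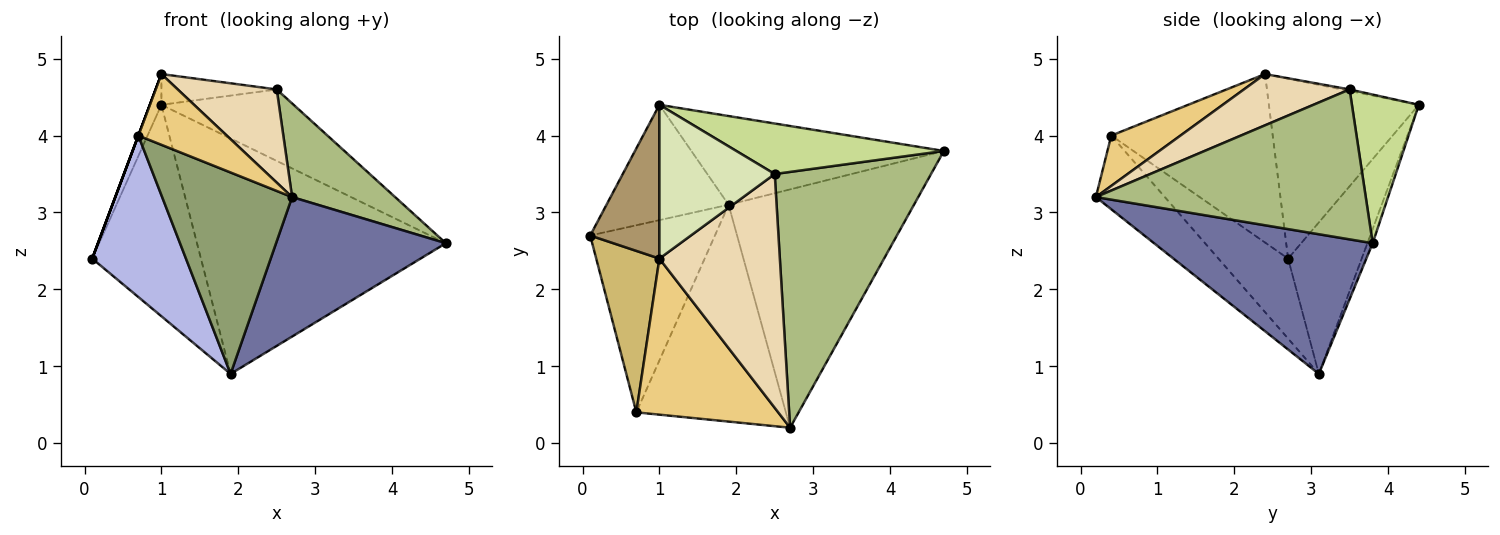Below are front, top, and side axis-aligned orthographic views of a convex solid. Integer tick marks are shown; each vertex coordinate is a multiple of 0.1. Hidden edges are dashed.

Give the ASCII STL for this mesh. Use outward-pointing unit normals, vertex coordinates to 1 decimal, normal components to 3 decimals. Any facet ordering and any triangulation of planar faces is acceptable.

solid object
 facet normal 0.545 -0.423 -0.724
  outer loop
   vertex 1.9 3.1 0.9
   vertex 4.7 3.8 2.6
   vertex 2.7 0.2 3.2
  endloop
 endfacet
 facet normal -0.511 0.755 -0.412
  outer loop
   vertex 1.9 3.1 0.9
   vertex 0.1 2.7 2.4
   vertex 1.0 4.4 4.4
  endloop
 endfacet
 facet normal -0.020 0.936 -0.353
  outer loop
   vertex 1.9 3.1 0.9
   vertex 1.0 4.4 4.4
   vertex 4.7 3.8 2.6
  endloop
 endfacet
 facet normal -0.437 -0.588 -0.681
  outer loop
   vertex 1.9 3.1 0.9
   vertex 0.7 0.4 4.0
   vertex 0.1 2.7 2.4
  endloop
 endfacet
 facet normal -0.340 -0.640 -0.689
  outer loop
   vertex 1.9 3.1 0.9
   vertex 2.7 0.2 3.2
   vertex 0.7 0.4 4.0
  endloop
 endfacet
 facet normal 0.669 -0.255 0.698
  outer loop
   vertex 2.5 3.5 4.6
   vertex 2.7 0.2 3.2
   vertex 4.7 3.8 2.6
  endloop
 endfacet
 facet normal 0.382 0.755 0.533
  outer loop
   vertex 2.5 3.5 4.6
   vertex 4.7 3.8 2.6
   vertex 1.0 4.4 4.4
  endloop
 endfacet
 facet normal -0.013 0.196 0.980
  outer loop
   vertex 1.0 2.4 4.8
   vertex 2.5 3.5 4.6
   vertex 1.0 4.4 4.4
  endloop
 endfacet
 facet normal -0.931 0.072 0.358
  outer loop
   vertex 1.0 2.4 4.8
   vertex 1.0 4.4 4.4
   vertex 0.1 2.7 2.4
  endloop
 endfacet
 facet normal -0.936 0.000 0.351
  outer loop
   vertex 1.0 2.4 4.8
   vertex 0.1 2.7 2.4
   vertex 0.7 0.4 4.0
  endloop
 endfacet
 facet normal 0.307 -0.393 0.867
  outer loop
   vertex 1.0 2.4 4.8
   vertex 0.7 0.4 4.0
   vertex 2.7 0.2 3.2
  endloop
 endfacet
 facet normal 0.368 -0.344 0.864
  outer loop
   vertex 1.0 2.4 4.8
   vertex 2.7 0.2 3.2
   vertex 2.5 3.5 4.6
  endloop
 endfacet
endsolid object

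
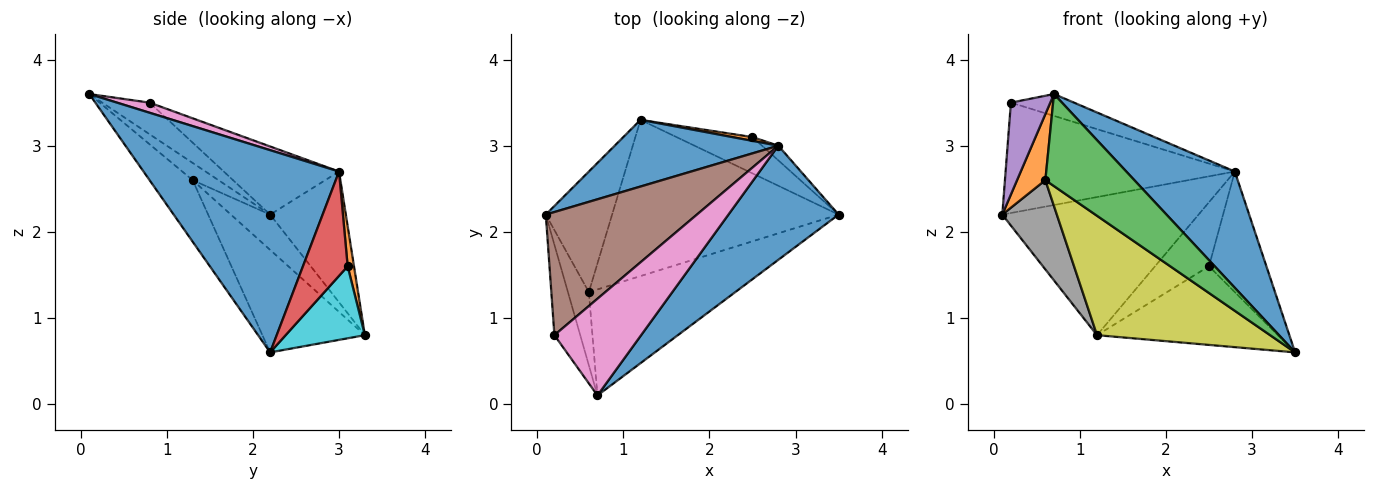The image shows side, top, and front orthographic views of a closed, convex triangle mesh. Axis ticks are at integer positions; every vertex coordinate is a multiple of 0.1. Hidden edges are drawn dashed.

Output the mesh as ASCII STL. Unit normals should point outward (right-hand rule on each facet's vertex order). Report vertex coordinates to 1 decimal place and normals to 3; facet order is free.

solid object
 facet normal 0.789 -0.438 0.430
  outer loop
   vertex 2.8 3.0 2.7
   vertex 0.7 0.1 3.6
   vertex 3.5 2.2 0.6
  endloop
 endfacet
 facet normal -0.522 -0.571 -0.634
  outer loop
   vertex 0.6 1.3 2.6
   vertex 0.7 0.1 3.6
   vertex 0.1 2.2 2.2
  endloop
 endfacet
 facet normal -0.302 -0.625 -0.720
  outer loop
   vertex 0.6 1.3 2.6
   vertex 3.5 2.2 0.6
   vertex 0.7 0.1 3.6
  endloop
 endfacet
 facet normal 0.612 0.785 -0.095
  outer loop
   vertex 2.5 3.1 1.6
   vertex 2.8 3.0 2.7
   vertex 3.5 2.2 0.6
  endloop
 endfacet
 facet normal -0.651 -0.541 -0.533
  outer loop
   vertex 0.2 0.8 3.5
   vertex 0.1 2.2 2.2
   vertex 0.7 0.1 3.6
  endloop
 endfacet
 facet normal -0.318 0.633 0.706
  outer loop
   vertex 0.2 0.8 3.5
   vertex 2.8 3.0 2.7
   vertex 0.1 2.2 2.2
  endloop
 endfacet
 facet normal 0.113 0.219 0.969
  outer loop
   vertex 0.2 0.8 3.5
   vertex 0.7 0.1 3.6
   vertex 2.8 3.0 2.7
  endloop
 endfacet
 facet normal -0.393 -0.547 -0.739
  outer loop
   vertex 1.2 3.3 0.8
   vertex 0.6 1.3 2.6
   vertex 0.1 2.2 2.2
  endloop
 endfacet
 facet normal -0.338 -0.571 -0.748
  outer loop
   vertex 1.2 3.3 0.8
   vertex 3.5 2.2 0.6
   vertex 0.6 1.3 2.6
  endloop
 endfacet
 facet normal 0.370 0.844 -0.390
  outer loop
   vertex 1.2 3.3 0.8
   vertex 2.5 3.1 1.6
   vertex 3.5 2.2 0.6
  endloop
 endfacet
 facet normal -0.328 0.851 0.411
  outer loop
   vertex 1.2 3.3 0.8
   vertex 0.1 2.2 2.2
   vertex 2.8 3.0 2.7
  endloop
 endfacet
 facet normal 0.117 0.991 0.058
  outer loop
   vertex 1.2 3.3 0.8
   vertex 2.8 3.0 2.7
   vertex 2.5 3.1 1.6
  endloop
 endfacet
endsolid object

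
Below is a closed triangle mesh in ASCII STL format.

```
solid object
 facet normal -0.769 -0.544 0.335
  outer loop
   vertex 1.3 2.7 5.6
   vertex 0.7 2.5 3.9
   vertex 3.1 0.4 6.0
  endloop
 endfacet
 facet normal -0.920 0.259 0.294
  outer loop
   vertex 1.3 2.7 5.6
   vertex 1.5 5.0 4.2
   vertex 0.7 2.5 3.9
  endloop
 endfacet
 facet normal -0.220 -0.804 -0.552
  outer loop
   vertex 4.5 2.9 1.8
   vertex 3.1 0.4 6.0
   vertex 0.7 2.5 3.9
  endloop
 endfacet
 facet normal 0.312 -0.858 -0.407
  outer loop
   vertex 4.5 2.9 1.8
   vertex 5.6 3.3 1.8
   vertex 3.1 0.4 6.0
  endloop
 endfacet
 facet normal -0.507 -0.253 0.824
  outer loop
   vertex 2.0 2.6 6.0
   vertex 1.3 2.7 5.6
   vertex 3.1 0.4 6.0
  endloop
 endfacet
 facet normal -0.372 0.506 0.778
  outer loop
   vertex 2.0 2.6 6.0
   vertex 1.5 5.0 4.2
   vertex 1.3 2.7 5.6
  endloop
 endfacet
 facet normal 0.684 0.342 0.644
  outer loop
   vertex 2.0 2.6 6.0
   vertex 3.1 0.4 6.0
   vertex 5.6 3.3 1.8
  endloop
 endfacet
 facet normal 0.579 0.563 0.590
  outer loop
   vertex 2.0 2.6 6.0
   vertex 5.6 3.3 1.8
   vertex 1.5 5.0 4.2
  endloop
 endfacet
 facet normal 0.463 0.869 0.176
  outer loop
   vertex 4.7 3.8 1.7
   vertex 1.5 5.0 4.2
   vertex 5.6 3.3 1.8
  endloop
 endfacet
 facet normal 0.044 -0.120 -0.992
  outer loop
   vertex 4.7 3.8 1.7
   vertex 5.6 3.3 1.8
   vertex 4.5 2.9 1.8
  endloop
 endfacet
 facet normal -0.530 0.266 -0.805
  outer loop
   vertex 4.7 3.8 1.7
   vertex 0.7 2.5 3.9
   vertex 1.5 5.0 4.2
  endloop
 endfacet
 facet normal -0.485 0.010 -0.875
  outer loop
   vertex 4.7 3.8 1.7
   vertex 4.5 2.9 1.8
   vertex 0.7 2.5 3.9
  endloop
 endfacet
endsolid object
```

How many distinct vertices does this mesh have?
8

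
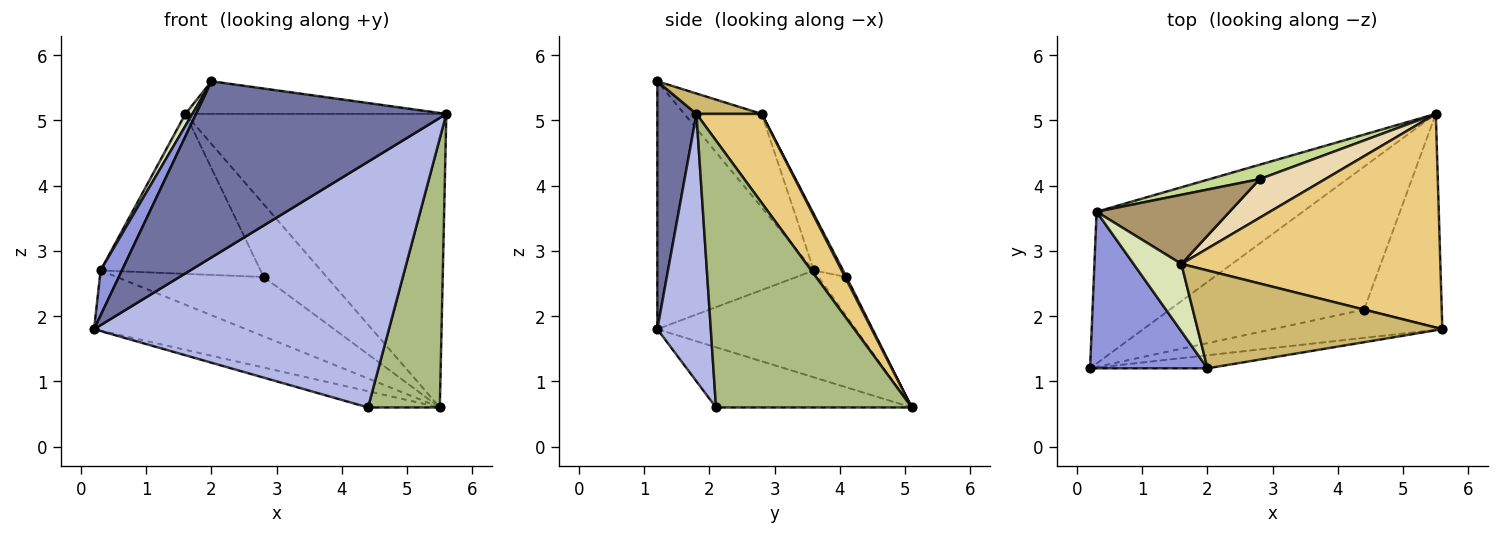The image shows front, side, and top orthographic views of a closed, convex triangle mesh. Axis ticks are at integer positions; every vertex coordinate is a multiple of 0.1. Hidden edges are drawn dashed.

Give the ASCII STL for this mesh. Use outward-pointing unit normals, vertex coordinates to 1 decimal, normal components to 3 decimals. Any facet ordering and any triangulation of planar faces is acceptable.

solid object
 facet normal 0.154 -0.985 -0.073
  outer loop
   vertex 2.0 1.2 5.6
   vertex 0.2 1.2 1.8
   vertex 5.6 1.8 5.1
  endloop
 endfacet
 facet normal -0.434 0.332 -0.837
  outer loop
   vertex 0.3 3.6 2.7
   vertex 5.5 5.1 0.6
   vertex 0.2 1.2 1.8
  endloop
 endfacet
 facet normal -0.897 -0.122 0.425
  outer loop
   vertex 0.3 3.6 2.7
   vertex 0.2 1.2 1.8
   vertex 2.0 1.2 5.6
  endloop
 endfacet
 facet normal 0.177 -0.978 -0.112
  outer loop
   vertex 4.4 2.1 0.6
   vertex 5.6 1.8 5.1
   vertex 0.2 1.2 1.8
  endloop
 endfacet
 facet normal -0.294 0.108 -0.950
  outer loop
   vertex 4.4 2.1 0.6
   vertex 0.2 1.2 1.8
   vertex 5.5 5.1 0.6
  endloop
 endfacet
 facet normal 0.906 -0.332 -0.264
  outer loop
   vertex 4.4 2.1 0.6
   vertex 5.5 5.1 0.6
   vertex 5.6 1.8 5.1
  endloop
 endfacet
 facet normal -0.182 0.955 0.232
  outer loop
   vertex 2.8 4.1 2.6
   vertex 5.5 5.1 0.6
   vertex 0.3 3.6 2.7
  endloop
 endfacet
 facet normal -0.887 -0.080 0.454
  outer loop
   vertex 1.6 2.8 5.1
   vertex 0.3 3.6 2.7
   vertex 2.0 1.2 5.6
  endloop
 endfacet
 facet normal -0.165 0.905 0.391
  outer loop
   vertex 1.6 2.8 5.1
   vertex 2.8 4.1 2.6
   vertex 0.3 3.6 2.7
  endloop
 endfacet
 facet normal 0.079 0.315 0.946
  outer loop
   vertex 1.6 2.8 5.1
   vertex 2.0 1.2 5.6
   vertex 5.6 1.8 5.1
  endloop
 endfacet
 facet normal 0.198 0.793 0.577
  outer loop
   vertex 1.6 2.8 5.1
   vertex 5.6 1.8 5.1
   vertex 5.5 5.1 0.6
  endloop
 endfacet
 facet normal 0.020 0.883 0.469
  outer loop
   vertex 1.6 2.8 5.1
   vertex 5.5 5.1 0.6
   vertex 2.8 4.1 2.6
  endloop
 endfacet
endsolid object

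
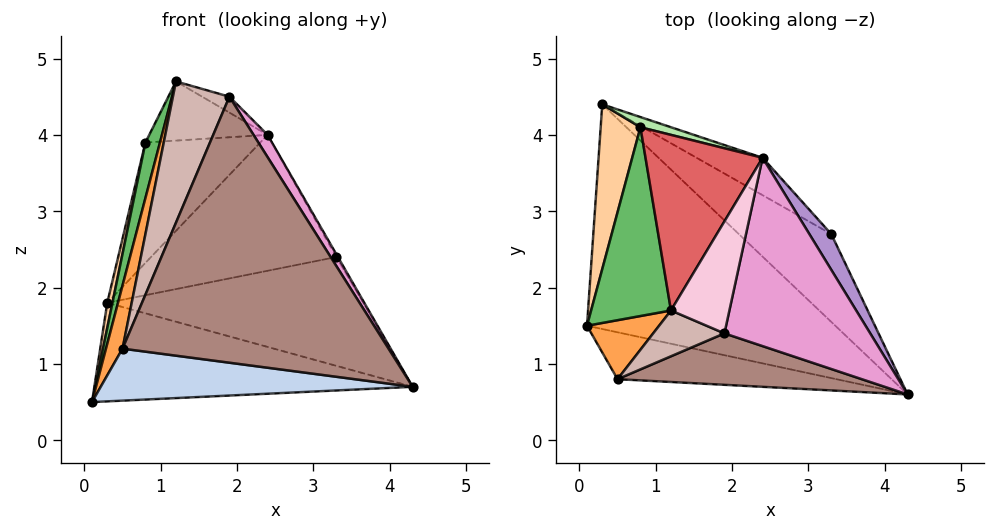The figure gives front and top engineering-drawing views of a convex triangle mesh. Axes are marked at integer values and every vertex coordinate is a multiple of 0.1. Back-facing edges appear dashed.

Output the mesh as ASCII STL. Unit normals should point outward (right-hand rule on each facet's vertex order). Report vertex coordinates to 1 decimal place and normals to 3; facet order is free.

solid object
 facet normal 0.129 0.398 -0.908
  outer loop
   vertex 0.3 4.4 1.8
   vertex 4.3 0.6 0.7
   vertex 0.1 1.5 0.5
  endloop
 endfacet
 facet normal -0.126 -0.737 -0.664
  outer loop
   vertex 0.5 0.8 1.2
   vertex 0.1 1.5 0.5
   vertex 4.3 0.6 0.7
  endloop
 endfacet
 facet normal -0.927 -0.274 0.256
  outer loop
   vertex 0.5 0.8 1.2
   vertex 1.2 1.7 4.7
   vertex 0.1 1.5 0.5
  endloop
 endfacet
 facet normal -0.973 -0.035 0.227
  outer loop
   vertex 0.8 4.1 3.9
   vertex 0.3 4.4 1.8
   vertex 0.1 1.5 0.5
  endloop
 endfacet
 facet normal -0.964 -0.075 0.256
  outer loop
   vertex 0.8 4.1 3.9
   vertex 0.1 1.5 0.5
   vertex 1.2 1.7 4.7
  endloop
 endfacet
 facet normal 0.237 0.968 0.082
  outer loop
   vertex 0.8 4.1 3.9
   vertex 2.4 3.7 4.0
   vertex 0.3 4.4 1.8
  endloop
 endfacet
 facet normal 0.021 0.319 0.947
  outer loop
   vertex 0.8 4.1 3.9
   vertex 1.2 1.7 4.7
   vertex 2.4 3.7 4.0
  endloop
 endfacet
 facet normal 0.493 0.677 -0.546
  outer loop
   vertex 3.3 2.7 2.4
   vertex 4.3 0.6 0.7
   vertex 0.3 4.4 1.8
  endloop
 endfacet
 facet normal 0.881 0.037 0.472
  outer loop
   vertex 3.3 2.7 2.4
   vertex 2.4 3.7 4.0
   vertex 4.3 0.6 0.7
  endloop
 endfacet
 facet normal 0.514 0.827 -0.228
  outer loop
   vertex 3.3 2.7 2.4
   vertex 0.3 4.4 1.8
   vertex 2.4 3.7 4.0
  endloop
 endfacet
 facet normal -0.027 -0.981 0.190
  outer loop
   vertex 1.9 1.4 4.5
   vertex 0.5 0.8 1.2
   vertex 4.3 0.6 0.7
  endloop
 endfacet
 facet normal -0.304 -0.906 0.294
  outer loop
   vertex 1.9 1.4 4.5
   vertex 1.2 1.7 4.7
   vertex 0.5 0.8 1.2
  endloop
 endfacet
 facet normal 0.838 -0.064 0.543
  outer loop
   vertex 1.9 1.4 4.5
   vertex 4.3 0.6 0.7
   vertex 2.4 3.7 4.0
  endloop
 endfacet
 facet normal 0.325 0.133 0.936
  outer loop
   vertex 1.9 1.4 4.5
   vertex 2.4 3.7 4.0
   vertex 1.2 1.7 4.7
  endloop
 endfacet
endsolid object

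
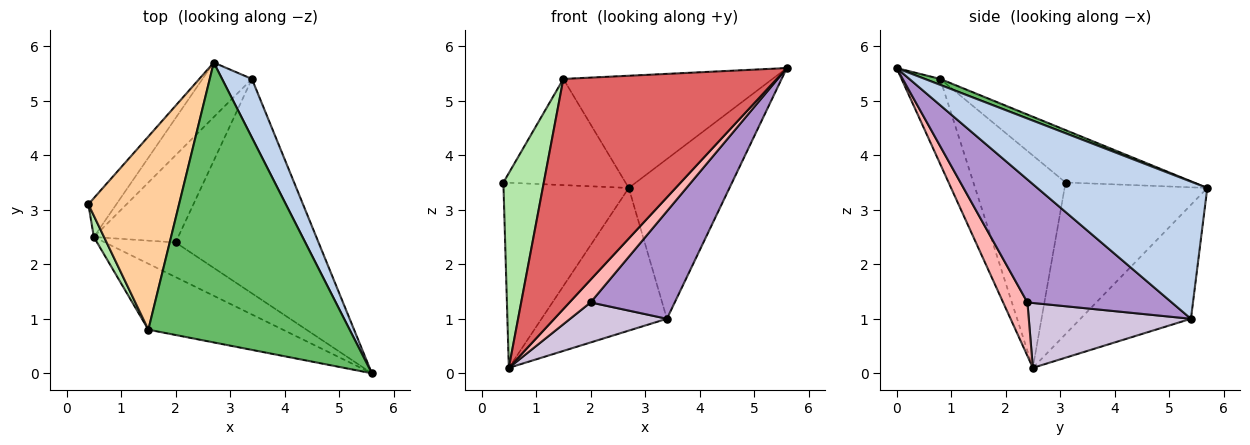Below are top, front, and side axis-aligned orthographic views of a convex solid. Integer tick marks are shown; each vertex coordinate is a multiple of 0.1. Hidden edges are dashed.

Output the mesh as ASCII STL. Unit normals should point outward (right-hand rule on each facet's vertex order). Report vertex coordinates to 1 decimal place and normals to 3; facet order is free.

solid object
 facet normal -0.745 0.653 -0.137
  outer loop
   vertex 0.5 2.5 0.1
   vertex 0.4 3.1 3.5
   vertex 2.7 5.7 3.4
  endloop
 endfacet
 facet normal 0.846 0.501 0.184
  outer loop
   vertex 3.4 5.4 1.0
   vertex 2.7 5.7 3.4
   vertex 5.6 0.0 5.6
  endloop
 endfacet
 facet normal -0.636 0.721 -0.276
  outer loop
   vertex 3.4 5.4 1.0
   vertex 0.5 2.5 0.1
   vertex 2.7 5.7 3.4
  endloop
 endfacet
 facet normal -0.452 0.430 0.782
  outer loop
   vertex 1.5 0.8 5.4
   vertex 2.7 5.7 3.4
   vertex 0.4 3.1 3.5
  endloop
 endfacet
 facet normal 0.027 0.372 0.928
  outer loop
   vertex 1.5 0.8 5.4
   vertex 5.6 0.0 5.6
   vertex 2.7 5.7 3.4
  endloop
 endfacet
 facet normal -0.915 -0.401 0.044
  outer loop
   vertex 1.5 0.8 5.4
   vertex 0.4 3.1 3.5
   vertex 0.5 2.5 0.1
  endloop
 endfacet
 facet normal -0.172 -0.947 -0.271
  outer loop
   vertex 1.5 0.8 5.4
   vertex 0.5 2.5 0.1
   vertex 5.6 0.0 5.6
  endloop
 endfacet
 facet normal 0.534 -0.464 -0.706
  outer loop
   vertex 2.0 2.4 1.3
   vertex 5.6 0.0 5.6
   vertex 0.5 2.5 0.1
  endloop
 endfacet
 facet normal 0.610 -0.355 -0.709
  outer loop
   vertex 2.0 2.4 1.3
   vertex 3.4 5.4 1.0
   vertex 5.6 0.0 5.6
  endloop
 endfacet
 facet normal 0.573 -0.342 -0.745
  outer loop
   vertex 2.0 2.4 1.3
   vertex 0.5 2.5 0.1
   vertex 3.4 5.4 1.0
  endloop
 endfacet
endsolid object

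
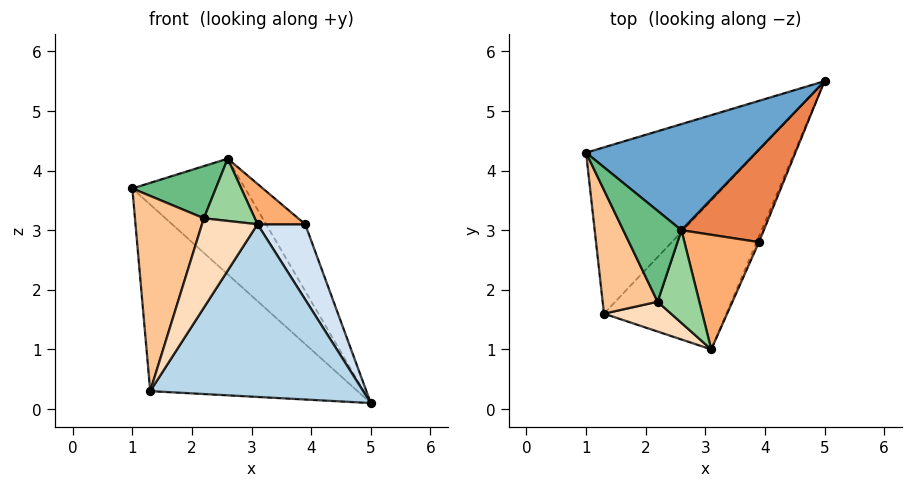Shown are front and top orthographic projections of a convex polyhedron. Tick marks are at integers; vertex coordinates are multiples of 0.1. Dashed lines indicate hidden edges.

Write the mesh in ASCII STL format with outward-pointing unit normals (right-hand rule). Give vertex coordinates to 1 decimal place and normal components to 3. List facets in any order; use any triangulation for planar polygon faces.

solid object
 facet normal 0.361 0.687 0.630
  outer loop
   vertex 2.6 3.0 4.2
   vertex 5.0 5.5 0.1
   vertex 1.0 4.3 3.7
  endloop
 endfacet
 facet normal -0.635 0.576 -0.514
  outer loop
   vertex 1.3 1.6 0.3
   vertex 1.0 4.3 3.7
   vertex 5.0 5.5 0.1
  endloop
 endfacet
 facet normal 0.607 -0.602 -0.519
  outer loop
   vertex 1.3 1.6 0.3
   vertex 5.0 5.5 0.1
   vertex 3.1 1.0 3.1
  endloop
 endfacet
 facet normal 0.913 -0.406 -0.030
  outer loop
   vertex 3.9 2.8 3.1
   vertex 3.1 1.0 3.1
   vertex 5.0 5.5 0.1
  endloop
 endfacet
 facet normal 0.613 0.462 0.641
  outer loop
   vertex 3.9 2.8 3.1
   vertex 5.0 5.5 0.1
   vertex 2.6 3.0 4.2
  endloop
 endfacet
 facet normal 0.598 -0.266 0.756
  outer loop
   vertex 3.9 2.8 3.1
   vertex 2.6 3.0 4.2
   vertex 3.1 1.0 3.1
  endloop
 endfacet
 facet normal -0.838 -0.461 0.292
  outer loop
   vertex 2.2 1.8 3.2
   vertex 1.0 4.3 3.7
   vertex 1.3 1.6 0.3
  endloop
 endfacet
 facet normal -0.629 -0.738 0.246
  outer loop
   vertex 2.2 1.8 3.2
   vertex 1.3 1.6 0.3
   vertex 3.1 1.0 3.1
  endloop
 endfacet
 facet normal -0.560 -0.412 0.719
  outer loop
   vertex 2.2 1.8 3.2
   vertex 2.6 3.0 4.2
   vertex 1.0 4.3 3.7
  endloop
 endfacet
 facet normal -0.374 -0.517 0.770
  outer loop
   vertex 2.2 1.8 3.2
   vertex 3.1 1.0 3.1
   vertex 2.6 3.0 4.2
  endloop
 endfacet
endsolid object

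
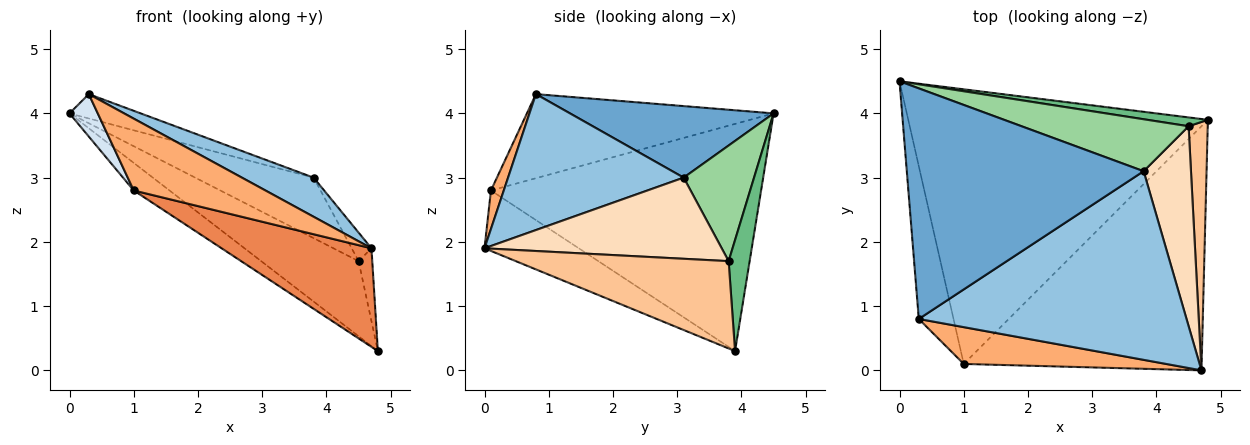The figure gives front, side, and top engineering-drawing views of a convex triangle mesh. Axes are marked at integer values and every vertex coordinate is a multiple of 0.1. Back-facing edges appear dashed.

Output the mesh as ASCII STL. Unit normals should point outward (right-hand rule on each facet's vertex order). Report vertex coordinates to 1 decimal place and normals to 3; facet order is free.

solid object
 facet normal 0.288 0.101 0.952
  outer loop
   vertex 3.8 3.1 3.0
   vertex 0.0 4.5 4.0
   vertex 0.3 0.8 4.3
  endloop
 endfacet
 facet normal 0.445 -0.182 0.877
  outer loop
   vertex 3.8 3.1 3.0
   vertex 0.3 0.8 4.3
   vertex 4.7 0.0 1.9
  endloop
 endfacet
 facet normal -0.602 0.080 -0.794
  outer loop
   vertex 1.0 0.1 2.8
   vertex 0.0 4.5 4.0
   vertex 4.8 3.9 0.3
  endloop
 endfacet
 facet normal -0.919 -0.105 -0.380
  outer loop
   vertex 1.0 0.1 2.8
   vertex 0.3 0.8 4.3
   vertex 0.0 4.5 4.0
  endloop
 endfacet
 facet normal -0.229 -0.364 -0.903
  outer loop
   vertex 1.0 0.1 2.8
   vertex 4.8 3.9 0.3
   vertex 4.7 0.0 1.9
  endloop
 endfacet
 facet normal 0.087 -0.887 0.454
  outer loop
   vertex 1.0 0.1 2.8
   vertex 4.7 0.0 1.9
   vertex 0.3 0.8 4.3
  endloop
 endfacet
 facet normal 0.975 0.063 0.213
  outer loop
   vertex 4.5 3.8 1.7
   vertex 4.7 0.0 1.9
   vertex 4.8 3.9 0.3
  endloop
 endfacet
 facet normal 0.862 0.072 0.503
  outer loop
   vertex 4.5 3.8 1.7
   vertex 3.8 3.1 3.0
   vertex 4.7 0.0 1.9
  endloop
 endfacet
 facet normal 0.209 0.971 0.114
  outer loop
   vertex 4.5 3.8 1.7
   vertex 4.8 3.9 0.3
   vertex 0.0 4.5 4.0
  endloop
 endfacet
 facet normal 0.411 0.692 0.594
  outer loop
   vertex 4.5 3.8 1.7
   vertex 0.0 4.5 4.0
   vertex 3.8 3.1 3.0
  endloop
 endfacet
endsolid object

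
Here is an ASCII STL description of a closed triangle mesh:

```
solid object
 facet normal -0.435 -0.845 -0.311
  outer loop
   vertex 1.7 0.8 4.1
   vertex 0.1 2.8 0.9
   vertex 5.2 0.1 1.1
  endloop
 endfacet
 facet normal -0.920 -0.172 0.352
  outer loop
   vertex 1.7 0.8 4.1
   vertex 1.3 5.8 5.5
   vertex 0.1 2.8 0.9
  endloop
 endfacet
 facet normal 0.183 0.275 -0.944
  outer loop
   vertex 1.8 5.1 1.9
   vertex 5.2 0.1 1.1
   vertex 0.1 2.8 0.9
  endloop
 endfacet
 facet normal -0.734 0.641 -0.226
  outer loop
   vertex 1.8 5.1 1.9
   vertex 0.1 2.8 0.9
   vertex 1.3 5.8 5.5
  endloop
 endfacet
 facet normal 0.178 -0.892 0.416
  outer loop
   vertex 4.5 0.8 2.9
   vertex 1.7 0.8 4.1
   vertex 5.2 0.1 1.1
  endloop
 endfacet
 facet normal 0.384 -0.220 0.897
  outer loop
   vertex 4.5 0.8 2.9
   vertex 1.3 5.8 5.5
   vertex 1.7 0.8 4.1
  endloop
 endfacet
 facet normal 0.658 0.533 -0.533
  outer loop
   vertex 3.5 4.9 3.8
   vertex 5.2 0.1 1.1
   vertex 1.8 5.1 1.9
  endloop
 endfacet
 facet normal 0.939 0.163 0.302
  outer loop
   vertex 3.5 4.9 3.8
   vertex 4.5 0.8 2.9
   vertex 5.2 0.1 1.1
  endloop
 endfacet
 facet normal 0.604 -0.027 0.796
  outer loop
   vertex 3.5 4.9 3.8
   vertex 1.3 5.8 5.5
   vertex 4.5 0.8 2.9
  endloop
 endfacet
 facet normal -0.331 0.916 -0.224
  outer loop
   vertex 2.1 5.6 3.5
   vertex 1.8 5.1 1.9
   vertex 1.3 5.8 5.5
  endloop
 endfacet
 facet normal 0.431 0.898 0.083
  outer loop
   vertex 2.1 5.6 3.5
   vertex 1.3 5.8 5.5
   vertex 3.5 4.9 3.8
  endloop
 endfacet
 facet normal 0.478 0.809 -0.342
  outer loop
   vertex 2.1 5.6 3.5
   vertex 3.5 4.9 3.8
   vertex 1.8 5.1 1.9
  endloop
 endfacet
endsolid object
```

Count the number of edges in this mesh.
18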